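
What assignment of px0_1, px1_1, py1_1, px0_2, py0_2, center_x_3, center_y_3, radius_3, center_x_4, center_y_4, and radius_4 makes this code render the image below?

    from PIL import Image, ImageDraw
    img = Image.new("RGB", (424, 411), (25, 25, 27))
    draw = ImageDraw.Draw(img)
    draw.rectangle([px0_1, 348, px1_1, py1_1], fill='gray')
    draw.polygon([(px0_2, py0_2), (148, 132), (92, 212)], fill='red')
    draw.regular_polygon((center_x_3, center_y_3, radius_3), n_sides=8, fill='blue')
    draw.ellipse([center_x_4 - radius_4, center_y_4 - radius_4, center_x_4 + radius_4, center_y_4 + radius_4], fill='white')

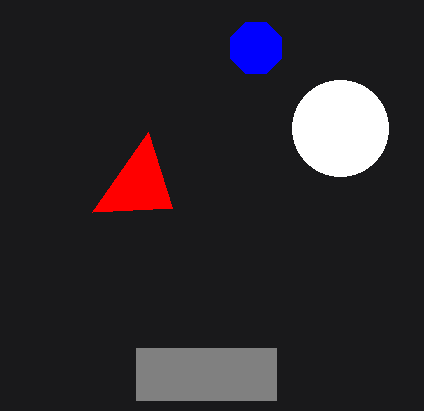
px0_1 = 136, px1_1 = 276, py1_1 = 400, px0_2 = 172, py0_2 = 208, center_x_3 = 256, center_y_3 = 48, radius_3 = 28, center_x_4 = 340, center_y_4 = 128, radius_4 = 48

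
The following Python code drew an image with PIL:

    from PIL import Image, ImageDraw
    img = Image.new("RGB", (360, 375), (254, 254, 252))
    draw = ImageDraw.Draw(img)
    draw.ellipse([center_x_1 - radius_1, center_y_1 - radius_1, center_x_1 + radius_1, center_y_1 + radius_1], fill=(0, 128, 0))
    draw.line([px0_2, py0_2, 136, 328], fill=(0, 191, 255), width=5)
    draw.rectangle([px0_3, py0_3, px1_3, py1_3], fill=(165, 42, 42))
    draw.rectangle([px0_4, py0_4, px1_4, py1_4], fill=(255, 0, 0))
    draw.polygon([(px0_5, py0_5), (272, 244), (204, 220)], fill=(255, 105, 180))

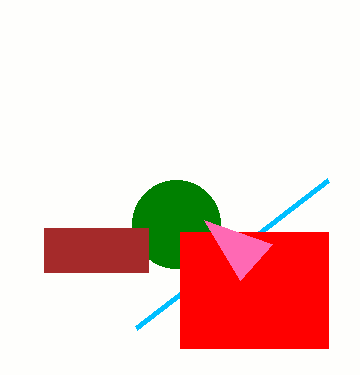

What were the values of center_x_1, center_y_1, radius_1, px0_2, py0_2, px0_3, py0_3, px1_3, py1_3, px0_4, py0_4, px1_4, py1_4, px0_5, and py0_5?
center_x_1 = 176, center_y_1 = 224, radius_1 = 44, px0_2 = 328, py0_2 = 180, px0_3 = 44, py0_3 = 228, px1_3 = 148, py1_3 = 272, px0_4 = 180, py0_4 = 232, px1_4 = 328, py1_4 = 348, px0_5 = 240, py0_5 = 280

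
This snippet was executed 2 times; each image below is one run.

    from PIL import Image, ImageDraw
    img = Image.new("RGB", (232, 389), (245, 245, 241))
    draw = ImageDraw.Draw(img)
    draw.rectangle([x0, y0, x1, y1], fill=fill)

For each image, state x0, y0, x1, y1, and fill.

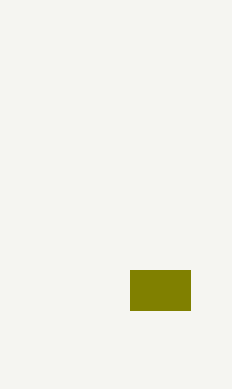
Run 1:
x0 = 130
y0 = 270
x1 = 190
y1 = 310
fill = 'olive'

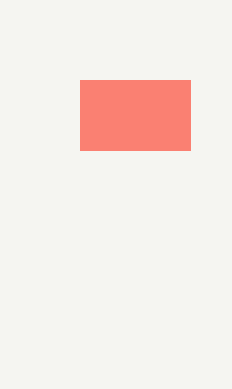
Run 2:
x0 = 80; y0 = 80; x1 = 190; y1 = 150; fill = 'salmon'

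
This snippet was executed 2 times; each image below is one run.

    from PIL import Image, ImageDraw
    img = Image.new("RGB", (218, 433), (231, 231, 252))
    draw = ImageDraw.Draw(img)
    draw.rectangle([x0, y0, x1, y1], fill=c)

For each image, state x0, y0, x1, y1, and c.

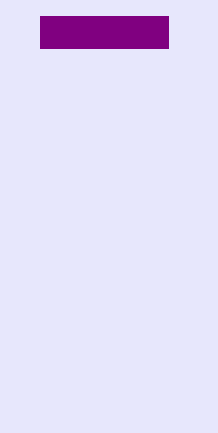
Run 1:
x0 = 40
y0 = 16
x1 = 168
y1 = 48
c = 'purple'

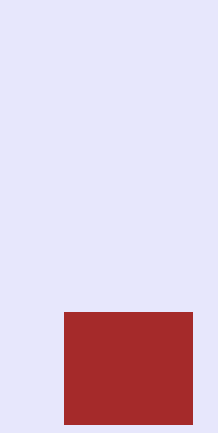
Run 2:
x0 = 64
y0 = 312
x1 = 192
y1 = 424
c = 'brown'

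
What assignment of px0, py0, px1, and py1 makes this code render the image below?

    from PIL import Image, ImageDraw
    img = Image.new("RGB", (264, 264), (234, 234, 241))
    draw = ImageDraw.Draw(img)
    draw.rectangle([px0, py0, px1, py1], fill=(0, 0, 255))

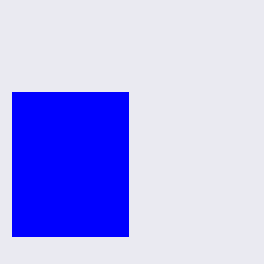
px0 = 12, py0 = 92, px1 = 128, py1 = 236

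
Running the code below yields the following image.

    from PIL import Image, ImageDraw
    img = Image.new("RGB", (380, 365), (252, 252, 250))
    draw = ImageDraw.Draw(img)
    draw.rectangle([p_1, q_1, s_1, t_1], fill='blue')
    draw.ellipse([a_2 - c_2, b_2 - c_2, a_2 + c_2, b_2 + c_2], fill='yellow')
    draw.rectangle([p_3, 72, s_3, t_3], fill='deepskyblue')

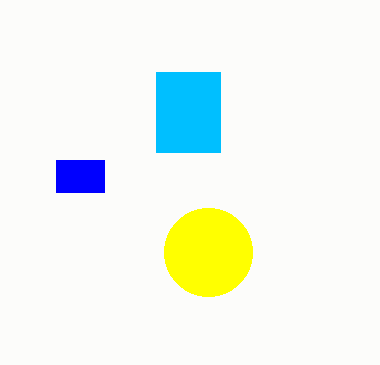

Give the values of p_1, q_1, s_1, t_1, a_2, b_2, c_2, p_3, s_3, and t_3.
p_1 = 56, q_1 = 160, s_1 = 104, t_1 = 192, a_2 = 208, b_2 = 252, c_2 = 44, p_3 = 156, s_3 = 220, t_3 = 152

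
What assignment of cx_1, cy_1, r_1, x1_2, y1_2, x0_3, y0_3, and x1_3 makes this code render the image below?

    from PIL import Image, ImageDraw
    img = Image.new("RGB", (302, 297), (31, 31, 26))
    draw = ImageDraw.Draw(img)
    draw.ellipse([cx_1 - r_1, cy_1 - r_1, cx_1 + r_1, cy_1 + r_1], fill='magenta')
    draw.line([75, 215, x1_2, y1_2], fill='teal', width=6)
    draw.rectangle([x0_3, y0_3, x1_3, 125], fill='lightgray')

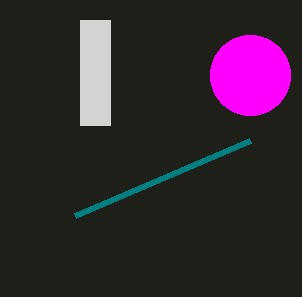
cx_1 = 250
cy_1 = 75
r_1 = 40
x1_2 = 250
y1_2 = 140
x0_3 = 80
y0_3 = 20
x1_3 = 110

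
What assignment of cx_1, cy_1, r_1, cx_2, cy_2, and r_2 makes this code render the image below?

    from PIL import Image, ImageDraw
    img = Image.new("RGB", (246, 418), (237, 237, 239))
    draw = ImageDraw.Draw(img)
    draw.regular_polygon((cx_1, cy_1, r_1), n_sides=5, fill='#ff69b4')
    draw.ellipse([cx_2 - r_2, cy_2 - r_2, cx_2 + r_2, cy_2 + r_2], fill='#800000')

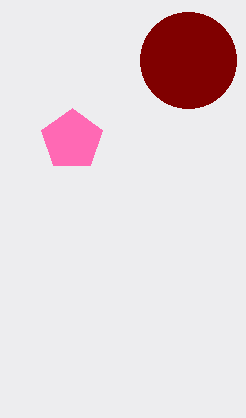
cx_1 = 72
cy_1 = 140
r_1 = 32
cx_2 = 188
cy_2 = 60
r_2 = 48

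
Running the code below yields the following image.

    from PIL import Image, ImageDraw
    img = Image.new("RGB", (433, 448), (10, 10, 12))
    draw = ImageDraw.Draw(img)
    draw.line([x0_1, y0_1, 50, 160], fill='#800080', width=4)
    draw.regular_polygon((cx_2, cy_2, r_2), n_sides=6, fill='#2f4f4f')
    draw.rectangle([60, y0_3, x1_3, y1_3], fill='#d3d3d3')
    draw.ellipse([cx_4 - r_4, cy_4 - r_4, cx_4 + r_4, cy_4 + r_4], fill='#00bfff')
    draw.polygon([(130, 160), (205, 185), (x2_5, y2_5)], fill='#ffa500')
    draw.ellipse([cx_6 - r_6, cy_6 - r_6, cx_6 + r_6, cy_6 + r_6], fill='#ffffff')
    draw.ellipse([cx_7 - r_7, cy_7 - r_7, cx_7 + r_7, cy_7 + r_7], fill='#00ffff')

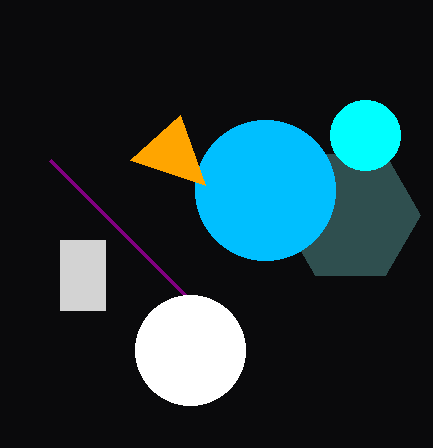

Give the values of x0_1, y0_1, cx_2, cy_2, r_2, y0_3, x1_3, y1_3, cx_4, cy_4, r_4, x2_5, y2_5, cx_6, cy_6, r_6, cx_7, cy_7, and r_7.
x0_1 = 185; y0_1 = 295; cx_2 = 350; cy_2 = 215; r_2 = 70; y0_3 = 240; x1_3 = 105; y1_3 = 310; cx_4 = 265; cy_4 = 190; r_4 = 70; x2_5 = 180; y2_5 = 115; cx_6 = 190; cy_6 = 350; r_6 = 55; cx_7 = 365; cy_7 = 135; r_7 = 35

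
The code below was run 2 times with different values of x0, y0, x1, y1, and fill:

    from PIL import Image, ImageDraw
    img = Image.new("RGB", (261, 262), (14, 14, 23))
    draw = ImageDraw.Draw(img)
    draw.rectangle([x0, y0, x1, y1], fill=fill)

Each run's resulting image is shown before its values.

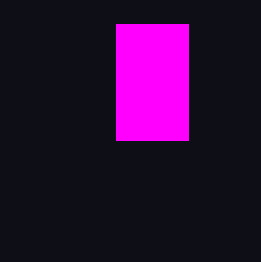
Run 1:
x0 = 116; y0 = 24; x1 = 188; y1 = 140; fill = 'magenta'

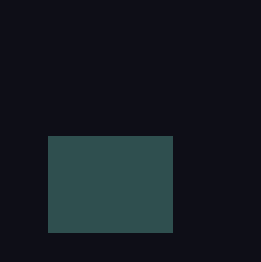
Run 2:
x0 = 48
y0 = 136
x1 = 172
y1 = 232
fill = 'darkslategray'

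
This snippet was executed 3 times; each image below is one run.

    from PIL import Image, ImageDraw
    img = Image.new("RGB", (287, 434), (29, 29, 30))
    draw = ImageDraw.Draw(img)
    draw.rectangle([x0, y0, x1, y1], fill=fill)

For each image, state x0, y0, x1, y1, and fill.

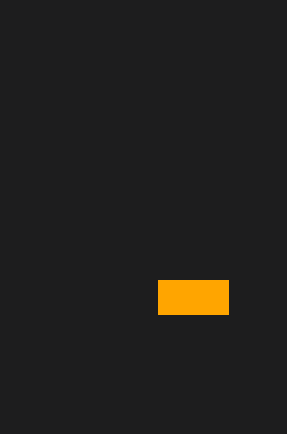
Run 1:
x0 = 158
y0 = 280
x1 = 228
y1 = 314
fill = 'orange'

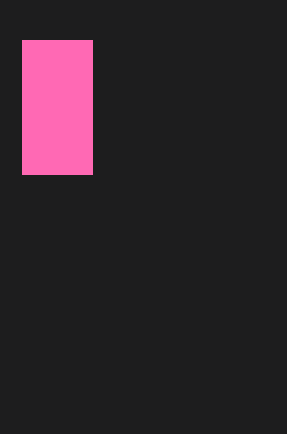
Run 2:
x0 = 22; y0 = 40; x1 = 92; y1 = 174; fill = 'hotpink'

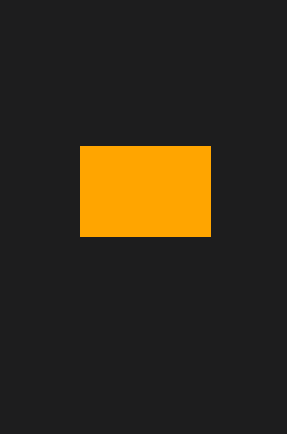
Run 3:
x0 = 80
y0 = 146
x1 = 210
y1 = 236
fill = 'orange'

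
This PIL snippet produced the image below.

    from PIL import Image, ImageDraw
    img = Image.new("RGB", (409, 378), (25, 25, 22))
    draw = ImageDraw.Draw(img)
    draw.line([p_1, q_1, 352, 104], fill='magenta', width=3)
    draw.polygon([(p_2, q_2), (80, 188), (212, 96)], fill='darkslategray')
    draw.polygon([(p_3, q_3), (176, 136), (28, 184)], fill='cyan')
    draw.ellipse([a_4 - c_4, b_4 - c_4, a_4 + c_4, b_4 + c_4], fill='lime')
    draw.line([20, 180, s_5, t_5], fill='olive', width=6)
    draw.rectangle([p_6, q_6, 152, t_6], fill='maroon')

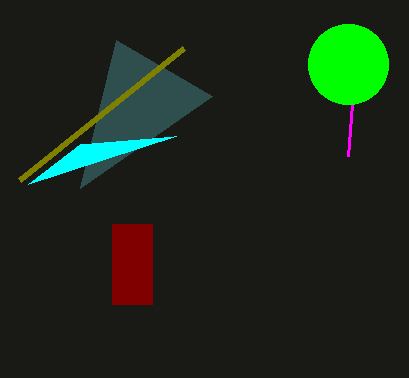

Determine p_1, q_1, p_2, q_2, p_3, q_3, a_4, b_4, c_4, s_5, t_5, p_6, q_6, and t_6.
p_1 = 348; q_1 = 156; p_2 = 116; q_2 = 40; p_3 = 80; q_3 = 144; a_4 = 348; b_4 = 64; c_4 = 40; s_5 = 184; t_5 = 48; p_6 = 112; q_6 = 224; t_6 = 304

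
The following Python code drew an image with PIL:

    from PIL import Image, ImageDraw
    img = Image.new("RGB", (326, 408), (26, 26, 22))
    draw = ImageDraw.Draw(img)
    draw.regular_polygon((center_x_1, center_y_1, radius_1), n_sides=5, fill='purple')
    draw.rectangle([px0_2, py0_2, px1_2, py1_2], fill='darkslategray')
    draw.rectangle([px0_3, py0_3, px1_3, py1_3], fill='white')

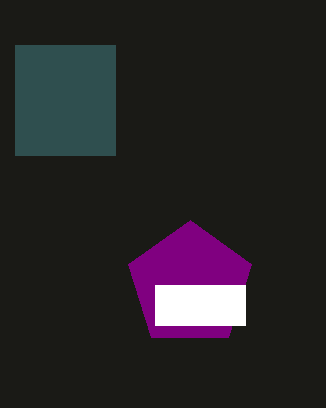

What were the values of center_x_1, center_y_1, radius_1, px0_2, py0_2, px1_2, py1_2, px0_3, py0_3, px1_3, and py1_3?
center_x_1 = 190; center_y_1 = 285; radius_1 = 65; px0_2 = 15; py0_2 = 45; px1_2 = 115; py1_2 = 155; px0_3 = 155; py0_3 = 285; px1_3 = 245; py1_3 = 325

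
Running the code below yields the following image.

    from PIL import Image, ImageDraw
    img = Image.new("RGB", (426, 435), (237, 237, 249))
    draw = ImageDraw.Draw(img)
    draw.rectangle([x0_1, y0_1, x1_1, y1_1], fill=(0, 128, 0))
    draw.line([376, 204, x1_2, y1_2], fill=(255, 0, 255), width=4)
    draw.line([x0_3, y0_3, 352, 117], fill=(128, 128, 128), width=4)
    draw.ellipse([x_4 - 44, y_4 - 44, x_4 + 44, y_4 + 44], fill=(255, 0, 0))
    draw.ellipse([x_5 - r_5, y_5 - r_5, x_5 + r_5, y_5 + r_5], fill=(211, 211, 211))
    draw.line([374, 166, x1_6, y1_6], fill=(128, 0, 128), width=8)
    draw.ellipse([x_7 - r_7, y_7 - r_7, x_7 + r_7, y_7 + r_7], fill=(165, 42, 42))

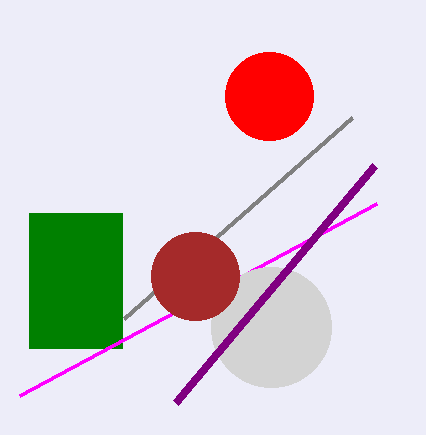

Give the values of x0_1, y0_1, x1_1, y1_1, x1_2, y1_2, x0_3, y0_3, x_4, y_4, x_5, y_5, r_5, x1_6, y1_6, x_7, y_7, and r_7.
x0_1 = 29; y0_1 = 213; x1_1 = 122; y1_1 = 348; x1_2 = 19; y1_2 = 396; x0_3 = 124; y0_3 = 318; x_4 = 269; y_4 = 96; x_5 = 271; y_5 = 327; r_5 = 60; x1_6 = 175; y1_6 = 403; x_7 = 195; y_7 = 276; r_7 = 44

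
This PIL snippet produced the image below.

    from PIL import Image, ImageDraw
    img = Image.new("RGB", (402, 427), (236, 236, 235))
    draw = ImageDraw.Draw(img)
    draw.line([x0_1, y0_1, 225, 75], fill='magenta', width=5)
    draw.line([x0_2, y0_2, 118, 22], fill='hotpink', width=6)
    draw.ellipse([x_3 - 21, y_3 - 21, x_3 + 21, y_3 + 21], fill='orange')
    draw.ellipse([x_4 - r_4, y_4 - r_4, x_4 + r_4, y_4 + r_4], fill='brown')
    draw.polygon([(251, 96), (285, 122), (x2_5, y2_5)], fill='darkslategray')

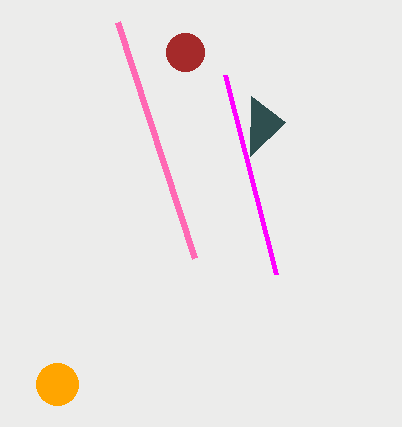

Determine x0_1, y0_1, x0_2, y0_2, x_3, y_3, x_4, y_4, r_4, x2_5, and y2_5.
x0_1 = 276
y0_1 = 274
x0_2 = 195
y0_2 = 258
x_3 = 57
y_3 = 384
x_4 = 185
y_4 = 52
r_4 = 19
x2_5 = 250
y2_5 = 156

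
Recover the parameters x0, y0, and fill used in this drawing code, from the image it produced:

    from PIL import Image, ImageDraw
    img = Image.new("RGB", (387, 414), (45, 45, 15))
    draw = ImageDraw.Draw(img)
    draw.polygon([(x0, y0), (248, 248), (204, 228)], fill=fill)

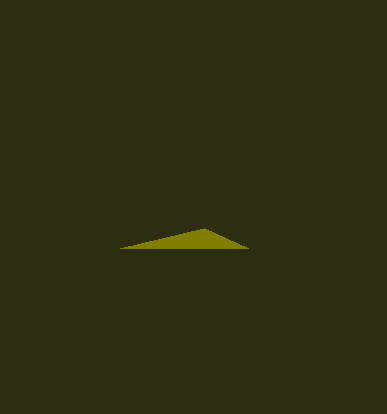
x0 = 120; y0 = 248; fill = 'olive'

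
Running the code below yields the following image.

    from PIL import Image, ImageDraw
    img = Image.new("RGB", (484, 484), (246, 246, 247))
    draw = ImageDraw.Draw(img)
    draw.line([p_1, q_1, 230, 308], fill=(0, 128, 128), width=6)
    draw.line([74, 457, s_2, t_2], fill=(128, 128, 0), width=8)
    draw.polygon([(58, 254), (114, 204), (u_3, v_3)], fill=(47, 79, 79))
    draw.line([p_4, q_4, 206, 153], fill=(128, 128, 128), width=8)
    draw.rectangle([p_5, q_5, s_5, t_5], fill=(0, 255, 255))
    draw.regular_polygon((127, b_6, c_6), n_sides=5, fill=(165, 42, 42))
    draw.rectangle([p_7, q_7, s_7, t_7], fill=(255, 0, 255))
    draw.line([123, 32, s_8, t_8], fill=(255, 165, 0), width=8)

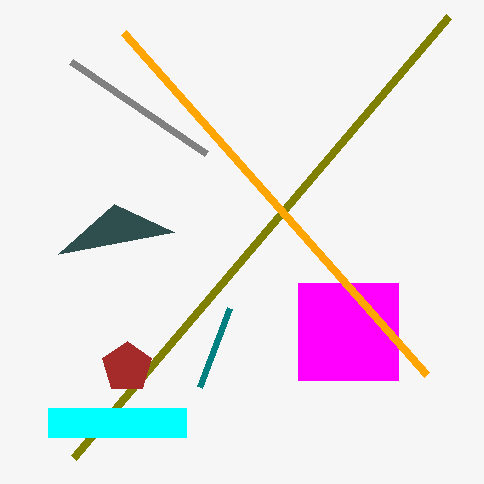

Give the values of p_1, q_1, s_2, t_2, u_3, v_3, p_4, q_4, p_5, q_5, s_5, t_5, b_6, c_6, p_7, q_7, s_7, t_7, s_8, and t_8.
p_1 = 200
q_1 = 387
s_2 = 449
t_2 = 16
u_3 = 174
v_3 = 232
p_4 = 71
q_4 = 61
p_5 = 48
q_5 = 408
s_5 = 186
t_5 = 437
b_6 = 367
c_6 = 26
p_7 = 298
q_7 = 283
s_7 = 398
t_7 = 380
s_8 = 426
t_8 = 374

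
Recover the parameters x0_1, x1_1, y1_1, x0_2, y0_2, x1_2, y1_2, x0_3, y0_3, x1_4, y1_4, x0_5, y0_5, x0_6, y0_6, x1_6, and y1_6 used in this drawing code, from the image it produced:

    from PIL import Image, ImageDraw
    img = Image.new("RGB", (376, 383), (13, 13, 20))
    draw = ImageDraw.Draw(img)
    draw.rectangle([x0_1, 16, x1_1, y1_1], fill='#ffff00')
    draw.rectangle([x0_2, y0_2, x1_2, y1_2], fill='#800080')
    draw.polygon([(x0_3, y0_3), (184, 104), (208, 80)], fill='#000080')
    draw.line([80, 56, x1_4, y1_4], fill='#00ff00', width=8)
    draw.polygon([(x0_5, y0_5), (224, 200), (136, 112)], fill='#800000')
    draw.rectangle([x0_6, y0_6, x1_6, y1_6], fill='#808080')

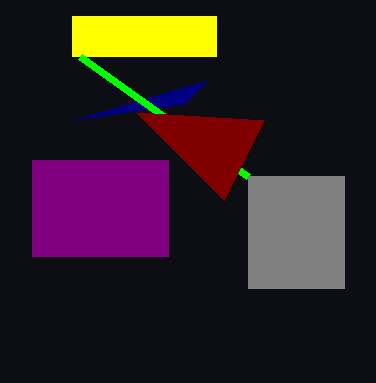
x0_1 = 72, x1_1 = 216, y1_1 = 56, x0_2 = 32, y0_2 = 160, x1_2 = 168, y1_2 = 256, x0_3 = 72, y0_3 = 120, x1_4 = 248, y1_4 = 176, x0_5 = 264, y0_5 = 120, x0_6 = 248, y0_6 = 176, x1_6 = 344, y1_6 = 288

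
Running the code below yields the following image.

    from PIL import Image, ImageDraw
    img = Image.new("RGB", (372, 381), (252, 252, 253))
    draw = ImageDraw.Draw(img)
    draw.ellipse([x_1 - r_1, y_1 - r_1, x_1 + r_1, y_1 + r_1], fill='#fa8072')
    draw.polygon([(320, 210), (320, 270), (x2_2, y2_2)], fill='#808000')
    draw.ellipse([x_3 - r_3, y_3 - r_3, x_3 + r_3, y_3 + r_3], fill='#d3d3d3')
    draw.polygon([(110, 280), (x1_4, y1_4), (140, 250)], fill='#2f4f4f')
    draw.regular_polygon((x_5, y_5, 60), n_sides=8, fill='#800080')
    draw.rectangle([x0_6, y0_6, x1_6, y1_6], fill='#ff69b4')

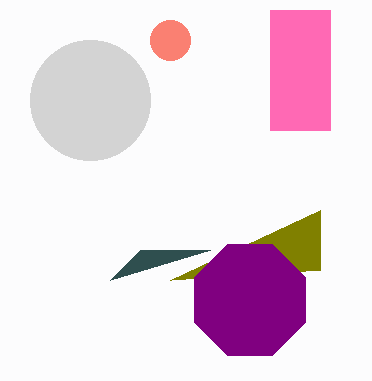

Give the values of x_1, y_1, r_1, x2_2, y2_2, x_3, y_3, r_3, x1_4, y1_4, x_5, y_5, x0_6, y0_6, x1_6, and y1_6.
x_1 = 170
y_1 = 40
r_1 = 20
x2_2 = 170
y2_2 = 280
x_3 = 90
y_3 = 100
r_3 = 60
x1_4 = 210
y1_4 = 250
x_5 = 250
y_5 = 300
x0_6 = 270
y0_6 = 10
x1_6 = 330
y1_6 = 130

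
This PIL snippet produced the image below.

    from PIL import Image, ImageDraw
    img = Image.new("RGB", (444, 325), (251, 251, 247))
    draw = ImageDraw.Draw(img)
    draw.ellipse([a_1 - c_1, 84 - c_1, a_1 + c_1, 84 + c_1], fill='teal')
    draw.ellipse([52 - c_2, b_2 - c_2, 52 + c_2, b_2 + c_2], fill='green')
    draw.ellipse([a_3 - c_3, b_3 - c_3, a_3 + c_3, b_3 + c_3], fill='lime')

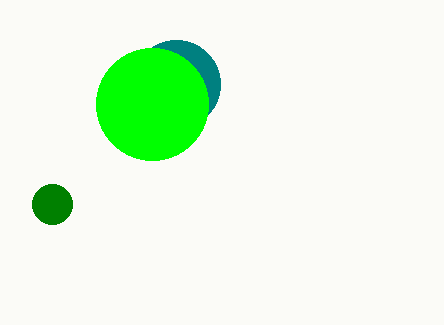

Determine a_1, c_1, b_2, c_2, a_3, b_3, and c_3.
a_1 = 176, c_1 = 44, b_2 = 204, c_2 = 20, a_3 = 152, b_3 = 104, c_3 = 56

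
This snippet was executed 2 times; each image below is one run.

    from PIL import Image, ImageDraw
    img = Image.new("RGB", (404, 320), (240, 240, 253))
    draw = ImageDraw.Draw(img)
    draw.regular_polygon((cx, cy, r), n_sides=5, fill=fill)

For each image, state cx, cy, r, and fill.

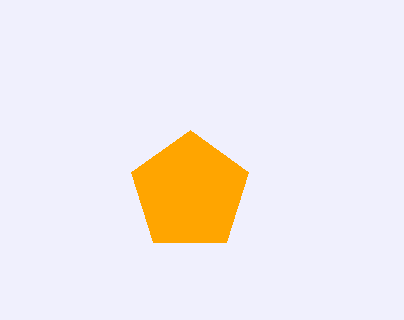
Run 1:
cx = 190; cy = 192; r = 62; fill = 'orange'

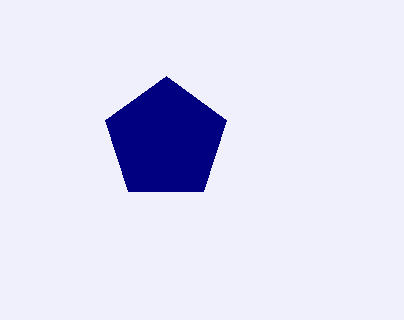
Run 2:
cx = 166; cy = 140; r = 64; fill = 'navy'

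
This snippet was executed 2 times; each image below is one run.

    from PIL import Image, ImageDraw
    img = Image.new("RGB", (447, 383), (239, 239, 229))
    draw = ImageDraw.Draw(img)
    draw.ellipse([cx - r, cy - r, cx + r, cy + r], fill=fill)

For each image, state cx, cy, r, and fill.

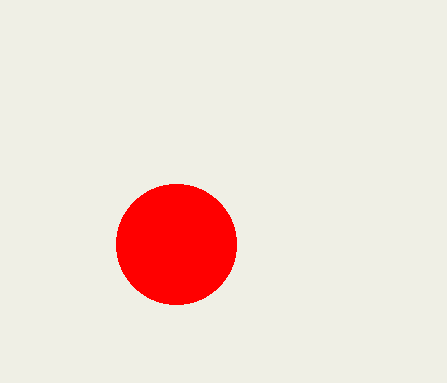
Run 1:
cx = 176; cy = 244; r = 60; fill = 'red'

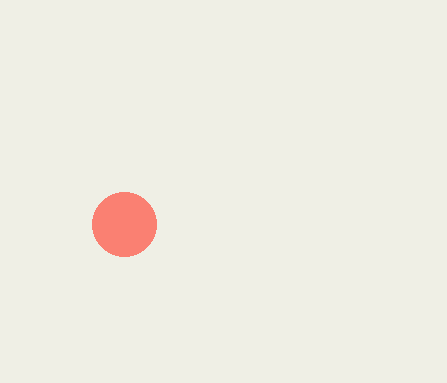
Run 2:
cx = 124
cy = 224
r = 32
fill = 'salmon'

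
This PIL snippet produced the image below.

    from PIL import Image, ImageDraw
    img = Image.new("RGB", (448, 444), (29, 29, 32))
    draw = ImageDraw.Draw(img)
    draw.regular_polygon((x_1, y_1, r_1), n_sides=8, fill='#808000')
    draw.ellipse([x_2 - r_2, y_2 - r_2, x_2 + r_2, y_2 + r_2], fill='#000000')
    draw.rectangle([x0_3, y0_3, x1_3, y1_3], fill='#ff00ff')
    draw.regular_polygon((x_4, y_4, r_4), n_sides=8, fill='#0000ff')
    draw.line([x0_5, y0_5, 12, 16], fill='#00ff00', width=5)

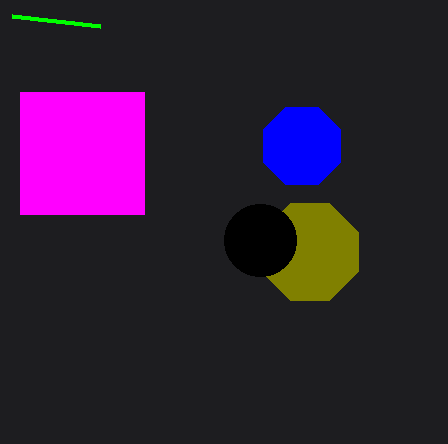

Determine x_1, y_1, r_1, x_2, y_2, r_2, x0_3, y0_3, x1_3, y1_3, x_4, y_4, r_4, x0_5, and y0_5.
x_1 = 310
y_1 = 252
r_1 = 52
x_2 = 260
y_2 = 240
r_2 = 36
x0_3 = 20
y0_3 = 92
x1_3 = 144
y1_3 = 214
x_4 = 302
y_4 = 146
r_4 = 42
x0_5 = 100
y0_5 = 26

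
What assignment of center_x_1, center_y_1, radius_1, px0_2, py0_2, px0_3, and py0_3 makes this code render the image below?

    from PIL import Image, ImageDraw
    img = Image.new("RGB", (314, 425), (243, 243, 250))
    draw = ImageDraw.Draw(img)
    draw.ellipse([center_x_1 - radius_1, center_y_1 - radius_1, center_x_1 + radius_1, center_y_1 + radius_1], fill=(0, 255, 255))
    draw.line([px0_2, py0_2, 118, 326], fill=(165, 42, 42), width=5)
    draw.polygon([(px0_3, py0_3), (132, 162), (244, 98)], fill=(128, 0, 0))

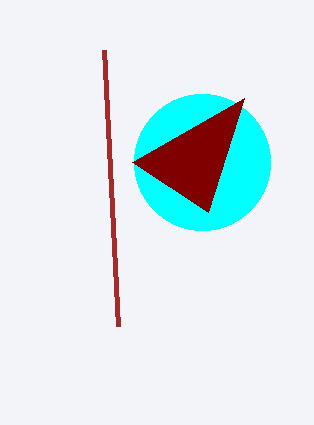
center_x_1 = 202, center_y_1 = 162, radius_1 = 68, px0_2 = 104, py0_2 = 50, px0_3 = 208, py0_3 = 212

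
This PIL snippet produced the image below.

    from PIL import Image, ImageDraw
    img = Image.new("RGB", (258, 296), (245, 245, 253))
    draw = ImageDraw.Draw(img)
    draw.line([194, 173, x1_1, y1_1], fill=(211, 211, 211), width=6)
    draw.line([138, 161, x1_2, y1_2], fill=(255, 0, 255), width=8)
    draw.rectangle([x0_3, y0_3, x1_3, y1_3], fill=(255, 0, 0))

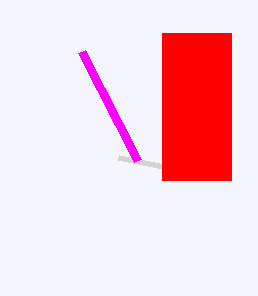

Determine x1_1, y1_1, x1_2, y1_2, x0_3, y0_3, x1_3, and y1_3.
x1_1 = 119; y1_1 = 158; x1_2 = 82; y1_2 = 52; x0_3 = 162; y0_3 = 33; x1_3 = 231; y1_3 = 180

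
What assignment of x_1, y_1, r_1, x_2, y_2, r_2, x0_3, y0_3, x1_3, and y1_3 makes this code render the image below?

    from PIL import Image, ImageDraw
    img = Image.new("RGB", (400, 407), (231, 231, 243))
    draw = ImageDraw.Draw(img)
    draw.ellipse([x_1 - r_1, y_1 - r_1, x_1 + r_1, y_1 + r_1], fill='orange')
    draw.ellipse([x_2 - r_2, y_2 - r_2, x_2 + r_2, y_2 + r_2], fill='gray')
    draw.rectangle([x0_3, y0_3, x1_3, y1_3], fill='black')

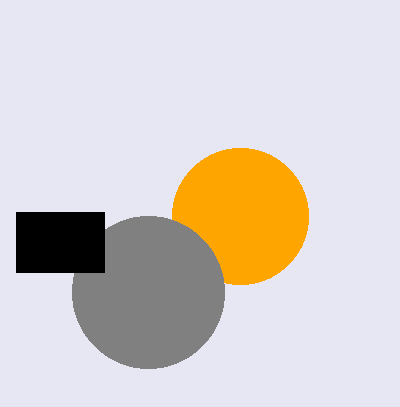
x_1 = 240, y_1 = 216, r_1 = 68, x_2 = 148, y_2 = 292, r_2 = 76, x0_3 = 16, y0_3 = 212, x1_3 = 104, y1_3 = 272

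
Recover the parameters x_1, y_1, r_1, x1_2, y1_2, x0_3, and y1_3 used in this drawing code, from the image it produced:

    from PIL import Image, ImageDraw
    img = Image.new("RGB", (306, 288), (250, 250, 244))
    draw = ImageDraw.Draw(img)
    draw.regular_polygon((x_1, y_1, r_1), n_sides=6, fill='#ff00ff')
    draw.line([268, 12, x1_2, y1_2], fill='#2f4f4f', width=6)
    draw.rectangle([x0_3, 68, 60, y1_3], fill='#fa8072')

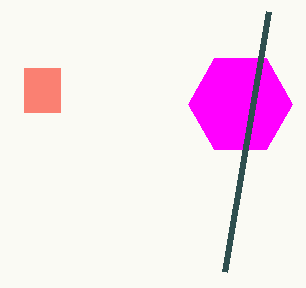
x_1 = 240
y_1 = 104
r_1 = 52
x1_2 = 224
y1_2 = 272
x0_3 = 24
y1_3 = 112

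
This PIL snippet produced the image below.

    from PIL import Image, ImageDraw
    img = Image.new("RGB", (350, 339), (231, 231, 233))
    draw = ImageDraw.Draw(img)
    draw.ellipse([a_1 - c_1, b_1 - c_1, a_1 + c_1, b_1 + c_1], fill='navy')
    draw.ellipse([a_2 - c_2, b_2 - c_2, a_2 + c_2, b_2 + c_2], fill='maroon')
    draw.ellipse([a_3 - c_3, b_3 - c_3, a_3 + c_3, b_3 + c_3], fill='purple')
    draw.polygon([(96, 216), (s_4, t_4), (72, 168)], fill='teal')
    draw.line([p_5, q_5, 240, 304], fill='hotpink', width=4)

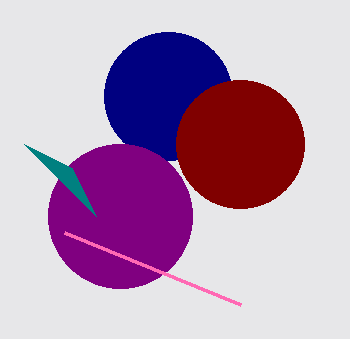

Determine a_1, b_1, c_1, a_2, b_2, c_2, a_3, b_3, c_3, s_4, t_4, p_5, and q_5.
a_1 = 168; b_1 = 96; c_1 = 64; a_2 = 240; b_2 = 144; c_2 = 64; a_3 = 120; b_3 = 216; c_3 = 72; s_4 = 24; t_4 = 144; p_5 = 64; q_5 = 232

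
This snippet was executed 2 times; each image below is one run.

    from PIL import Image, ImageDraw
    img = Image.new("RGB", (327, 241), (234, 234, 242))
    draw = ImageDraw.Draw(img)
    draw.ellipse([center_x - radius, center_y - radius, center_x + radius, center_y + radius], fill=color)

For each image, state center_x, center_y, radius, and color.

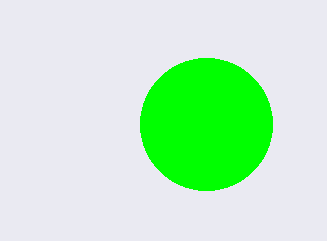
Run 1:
center_x = 206
center_y = 124
radius = 66
color = 'lime'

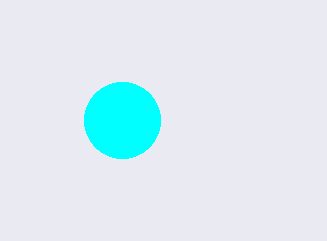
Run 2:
center_x = 122
center_y = 120
radius = 38
color = 'cyan'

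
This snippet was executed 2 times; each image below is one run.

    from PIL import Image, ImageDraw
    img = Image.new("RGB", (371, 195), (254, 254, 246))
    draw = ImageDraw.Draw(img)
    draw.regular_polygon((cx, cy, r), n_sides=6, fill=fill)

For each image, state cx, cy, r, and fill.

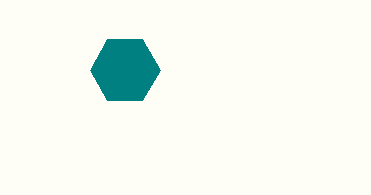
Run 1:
cx = 125; cy = 70; r = 35; fill = 'teal'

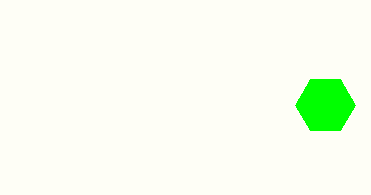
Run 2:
cx = 325; cy = 105; r = 30; fill = 'lime'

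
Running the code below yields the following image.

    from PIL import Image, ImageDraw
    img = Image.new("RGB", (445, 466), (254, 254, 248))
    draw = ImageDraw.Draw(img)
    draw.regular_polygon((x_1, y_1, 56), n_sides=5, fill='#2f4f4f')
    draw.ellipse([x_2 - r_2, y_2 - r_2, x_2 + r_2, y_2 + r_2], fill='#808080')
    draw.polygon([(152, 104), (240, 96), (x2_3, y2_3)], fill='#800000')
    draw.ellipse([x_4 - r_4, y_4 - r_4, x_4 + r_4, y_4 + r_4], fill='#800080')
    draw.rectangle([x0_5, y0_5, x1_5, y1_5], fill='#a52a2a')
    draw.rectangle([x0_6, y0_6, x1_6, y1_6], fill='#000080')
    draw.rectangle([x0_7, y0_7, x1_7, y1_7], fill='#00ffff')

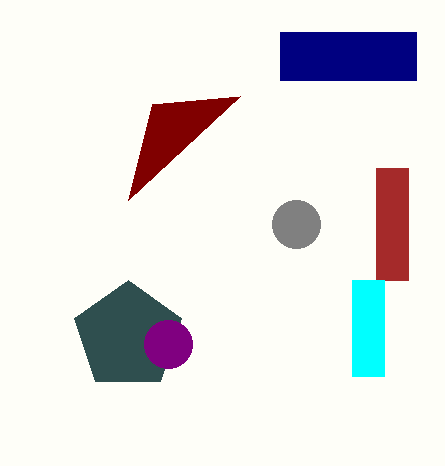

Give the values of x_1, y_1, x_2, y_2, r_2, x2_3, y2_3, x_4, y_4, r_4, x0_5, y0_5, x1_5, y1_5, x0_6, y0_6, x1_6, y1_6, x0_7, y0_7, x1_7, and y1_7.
x_1 = 128, y_1 = 336, x_2 = 296, y_2 = 224, r_2 = 24, x2_3 = 128, y2_3 = 200, x_4 = 168, y_4 = 344, r_4 = 24, x0_5 = 376, y0_5 = 168, x1_5 = 408, y1_5 = 280, x0_6 = 280, y0_6 = 32, x1_6 = 416, y1_6 = 80, x0_7 = 352, y0_7 = 280, x1_7 = 384, y1_7 = 376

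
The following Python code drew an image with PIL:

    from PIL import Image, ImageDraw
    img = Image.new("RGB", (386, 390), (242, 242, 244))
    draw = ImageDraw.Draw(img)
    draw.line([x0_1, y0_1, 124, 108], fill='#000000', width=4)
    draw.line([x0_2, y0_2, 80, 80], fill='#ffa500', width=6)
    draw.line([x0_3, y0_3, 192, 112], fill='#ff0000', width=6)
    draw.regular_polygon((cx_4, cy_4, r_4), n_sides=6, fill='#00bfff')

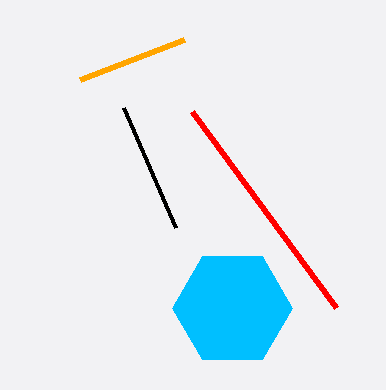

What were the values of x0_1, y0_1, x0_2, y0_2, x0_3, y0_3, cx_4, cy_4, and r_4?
x0_1 = 176; y0_1 = 228; x0_2 = 184; y0_2 = 40; x0_3 = 336; y0_3 = 308; cx_4 = 232; cy_4 = 308; r_4 = 60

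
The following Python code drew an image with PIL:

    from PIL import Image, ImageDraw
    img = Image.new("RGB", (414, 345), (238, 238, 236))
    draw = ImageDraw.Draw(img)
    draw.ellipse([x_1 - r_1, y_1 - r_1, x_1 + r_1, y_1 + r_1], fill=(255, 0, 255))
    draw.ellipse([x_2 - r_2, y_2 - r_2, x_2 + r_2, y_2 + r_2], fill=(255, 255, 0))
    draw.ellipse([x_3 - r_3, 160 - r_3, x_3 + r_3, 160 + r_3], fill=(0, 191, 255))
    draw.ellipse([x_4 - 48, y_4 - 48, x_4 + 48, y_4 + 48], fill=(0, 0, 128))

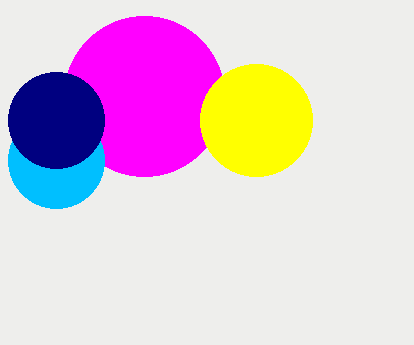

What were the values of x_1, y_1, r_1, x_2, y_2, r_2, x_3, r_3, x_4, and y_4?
x_1 = 144; y_1 = 96; r_1 = 80; x_2 = 256; y_2 = 120; r_2 = 56; x_3 = 56; r_3 = 48; x_4 = 56; y_4 = 120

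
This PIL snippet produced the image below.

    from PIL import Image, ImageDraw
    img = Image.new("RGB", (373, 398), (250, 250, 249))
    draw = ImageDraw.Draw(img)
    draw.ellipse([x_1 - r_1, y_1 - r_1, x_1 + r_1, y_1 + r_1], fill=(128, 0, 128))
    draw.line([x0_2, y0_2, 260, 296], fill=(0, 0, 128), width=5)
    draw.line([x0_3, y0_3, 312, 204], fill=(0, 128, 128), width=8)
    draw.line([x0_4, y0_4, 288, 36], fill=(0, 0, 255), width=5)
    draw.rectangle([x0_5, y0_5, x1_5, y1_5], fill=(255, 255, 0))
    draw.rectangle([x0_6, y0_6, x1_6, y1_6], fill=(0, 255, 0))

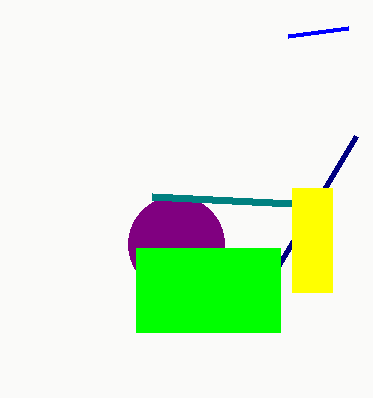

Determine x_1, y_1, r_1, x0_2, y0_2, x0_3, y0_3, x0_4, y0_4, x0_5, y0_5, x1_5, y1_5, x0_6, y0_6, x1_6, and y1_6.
x_1 = 176, y_1 = 244, r_1 = 48, x0_2 = 356, y0_2 = 136, x0_3 = 152, y0_3 = 196, x0_4 = 348, y0_4 = 28, x0_5 = 292, y0_5 = 188, x1_5 = 332, y1_5 = 292, x0_6 = 136, y0_6 = 248, x1_6 = 280, y1_6 = 332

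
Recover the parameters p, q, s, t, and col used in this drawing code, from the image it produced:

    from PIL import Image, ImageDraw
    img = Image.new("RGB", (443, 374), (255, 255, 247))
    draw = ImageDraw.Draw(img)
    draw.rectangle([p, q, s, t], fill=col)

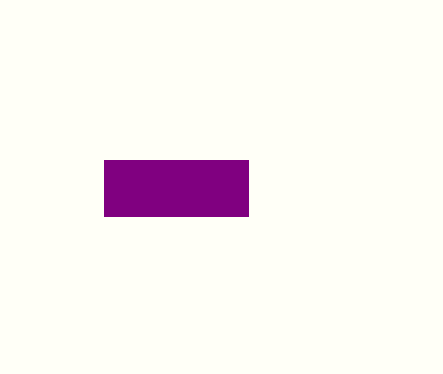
p = 104; q = 160; s = 248; t = 216; col = 'purple'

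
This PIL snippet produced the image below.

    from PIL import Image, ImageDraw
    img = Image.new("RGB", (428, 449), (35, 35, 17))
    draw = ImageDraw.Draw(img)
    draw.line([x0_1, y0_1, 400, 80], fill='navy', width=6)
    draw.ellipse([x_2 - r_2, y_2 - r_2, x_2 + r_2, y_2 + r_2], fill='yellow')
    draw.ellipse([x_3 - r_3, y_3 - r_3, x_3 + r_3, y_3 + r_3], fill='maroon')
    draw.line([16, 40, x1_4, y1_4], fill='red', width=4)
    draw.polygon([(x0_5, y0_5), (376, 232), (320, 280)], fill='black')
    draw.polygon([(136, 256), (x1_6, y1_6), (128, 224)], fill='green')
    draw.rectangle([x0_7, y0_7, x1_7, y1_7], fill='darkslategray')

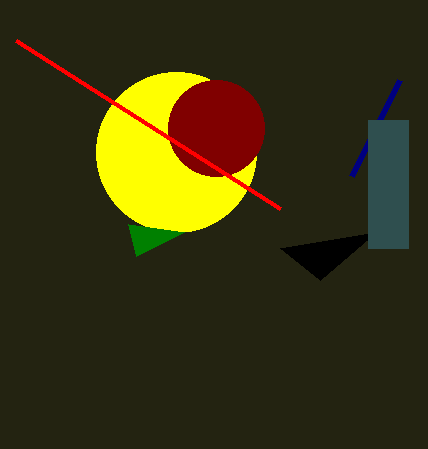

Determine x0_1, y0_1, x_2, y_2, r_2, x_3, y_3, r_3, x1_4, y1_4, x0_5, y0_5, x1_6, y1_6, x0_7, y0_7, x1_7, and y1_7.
x0_1 = 352, y0_1 = 176, x_2 = 176, y_2 = 152, r_2 = 80, x_3 = 216, y_3 = 128, r_3 = 48, x1_4 = 280, y1_4 = 208, x0_5 = 280, y0_5 = 248, x1_6 = 184, y1_6 = 232, x0_7 = 368, y0_7 = 120, x1_7 = 408, y1_7 = 248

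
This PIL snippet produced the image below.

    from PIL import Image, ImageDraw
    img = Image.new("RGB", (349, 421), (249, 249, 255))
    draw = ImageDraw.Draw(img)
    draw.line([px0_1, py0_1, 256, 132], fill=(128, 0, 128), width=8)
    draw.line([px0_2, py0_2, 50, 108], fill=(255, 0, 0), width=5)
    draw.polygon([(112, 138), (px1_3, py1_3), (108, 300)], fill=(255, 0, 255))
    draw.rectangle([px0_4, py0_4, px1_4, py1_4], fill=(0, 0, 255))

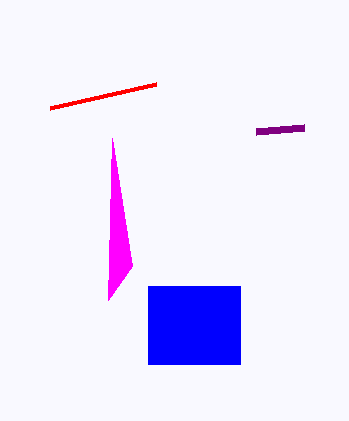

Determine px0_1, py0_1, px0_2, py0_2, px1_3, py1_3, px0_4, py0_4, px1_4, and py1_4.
px0_1 = 304; py0_1 = 128; px0_2 = 156; py0_2 = 84; px1_3 = 132; py1_3 = 266; px0_4 = 148; py0_4 = 286; px1_4 = 240; py1_4 = 364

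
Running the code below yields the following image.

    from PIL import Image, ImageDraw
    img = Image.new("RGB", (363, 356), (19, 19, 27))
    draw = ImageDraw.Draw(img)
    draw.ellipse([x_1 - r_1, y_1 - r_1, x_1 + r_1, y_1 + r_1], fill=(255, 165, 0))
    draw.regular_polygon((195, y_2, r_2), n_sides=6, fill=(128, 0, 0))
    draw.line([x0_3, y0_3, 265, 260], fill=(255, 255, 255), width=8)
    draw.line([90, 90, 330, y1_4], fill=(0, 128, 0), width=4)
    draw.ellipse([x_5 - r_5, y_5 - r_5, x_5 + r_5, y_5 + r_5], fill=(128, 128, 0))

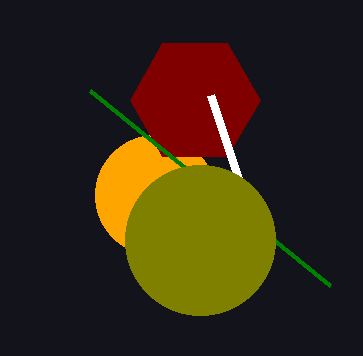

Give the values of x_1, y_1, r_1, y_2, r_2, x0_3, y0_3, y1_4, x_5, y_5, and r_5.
x_1 = 155; y_1 = 195; r_1 = 60; y_2 = 100; r_2 = 65; x0_3 = 210; y0_3 = 95; y1_4 = 285; x_5 = 200; y_5 = 240; r_5 = 75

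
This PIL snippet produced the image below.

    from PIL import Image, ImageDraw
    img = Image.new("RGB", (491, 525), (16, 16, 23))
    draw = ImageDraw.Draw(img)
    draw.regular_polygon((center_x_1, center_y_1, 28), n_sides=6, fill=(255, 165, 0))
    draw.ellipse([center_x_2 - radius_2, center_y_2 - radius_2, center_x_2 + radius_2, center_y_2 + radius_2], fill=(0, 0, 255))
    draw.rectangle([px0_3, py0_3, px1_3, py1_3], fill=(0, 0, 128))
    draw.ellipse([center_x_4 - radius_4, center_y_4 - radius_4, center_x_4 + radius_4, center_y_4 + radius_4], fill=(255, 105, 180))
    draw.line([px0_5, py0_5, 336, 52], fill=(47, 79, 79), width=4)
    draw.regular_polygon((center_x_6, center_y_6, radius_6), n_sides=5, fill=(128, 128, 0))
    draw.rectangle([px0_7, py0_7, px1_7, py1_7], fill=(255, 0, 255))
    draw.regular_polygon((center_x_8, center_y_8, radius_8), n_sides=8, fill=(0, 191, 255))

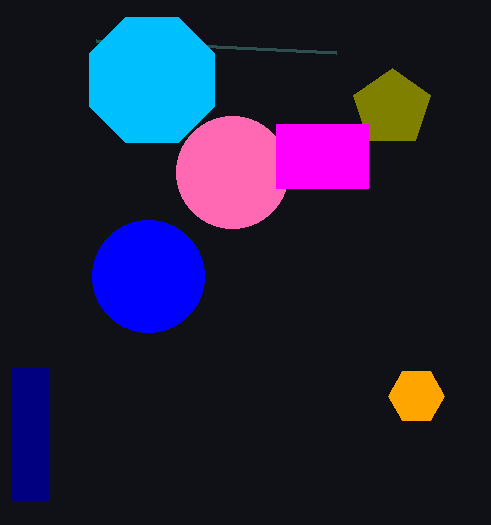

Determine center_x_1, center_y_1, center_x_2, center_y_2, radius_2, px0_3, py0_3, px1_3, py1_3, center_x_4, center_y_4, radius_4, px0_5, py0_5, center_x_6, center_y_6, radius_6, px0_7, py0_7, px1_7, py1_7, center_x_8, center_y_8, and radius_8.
center_x_1 = 416
center_y_1 = 396
center_x_2 = 148
center_y_2 = 276
radius_2 = 56
px0_3 = 12
py0_3 = 368
px1_3 = 48
py1_3 = 500
center_x_4 = 232
center_y_4 = 172
radius_4 = 56
px0_5 = 96
py0_5 = 40
center_x_6 = 392
center_y_6 = 108
radius_6 = 40
px0_7 = 276
py0_7 = 124
px1_7 = 368
py1_7 = 188
center_x_8 = 152
center_y_8 = 80
radius_8 = 68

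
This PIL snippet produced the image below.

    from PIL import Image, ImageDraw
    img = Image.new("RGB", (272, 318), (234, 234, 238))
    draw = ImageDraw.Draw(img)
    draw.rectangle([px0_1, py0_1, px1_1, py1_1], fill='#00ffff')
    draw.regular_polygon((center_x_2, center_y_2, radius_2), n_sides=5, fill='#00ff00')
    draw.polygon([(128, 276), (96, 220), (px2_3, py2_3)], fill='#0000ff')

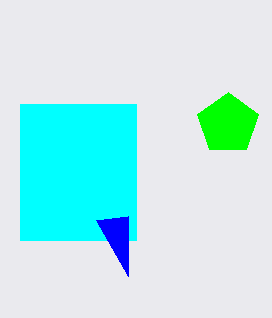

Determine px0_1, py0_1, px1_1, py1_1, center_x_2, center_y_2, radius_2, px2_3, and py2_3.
px0_1 = 20; py0_1 = 104; px1_1 = 136; py1_1 = 240; center_x_2 = 228; center_y_2 = 124; radius_2 = 32; px2_3 = 128; py2_3 = 216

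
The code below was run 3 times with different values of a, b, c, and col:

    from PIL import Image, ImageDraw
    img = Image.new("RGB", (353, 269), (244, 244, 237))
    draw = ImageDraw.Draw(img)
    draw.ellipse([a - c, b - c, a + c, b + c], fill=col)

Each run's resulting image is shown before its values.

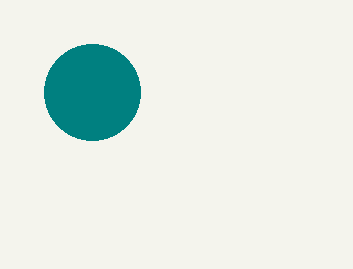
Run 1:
a = 92; b = 92; c = 48; col = 'teal'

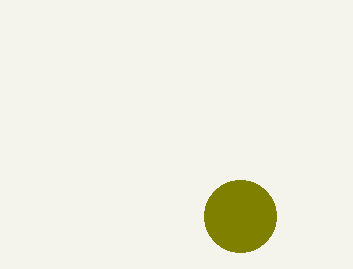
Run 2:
a = 240
b = 216
c = 36
col = 'olive'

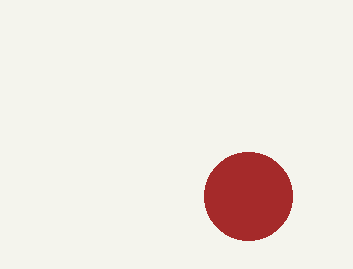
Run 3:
a = 248; b = 196; c = 44; col = 'brown'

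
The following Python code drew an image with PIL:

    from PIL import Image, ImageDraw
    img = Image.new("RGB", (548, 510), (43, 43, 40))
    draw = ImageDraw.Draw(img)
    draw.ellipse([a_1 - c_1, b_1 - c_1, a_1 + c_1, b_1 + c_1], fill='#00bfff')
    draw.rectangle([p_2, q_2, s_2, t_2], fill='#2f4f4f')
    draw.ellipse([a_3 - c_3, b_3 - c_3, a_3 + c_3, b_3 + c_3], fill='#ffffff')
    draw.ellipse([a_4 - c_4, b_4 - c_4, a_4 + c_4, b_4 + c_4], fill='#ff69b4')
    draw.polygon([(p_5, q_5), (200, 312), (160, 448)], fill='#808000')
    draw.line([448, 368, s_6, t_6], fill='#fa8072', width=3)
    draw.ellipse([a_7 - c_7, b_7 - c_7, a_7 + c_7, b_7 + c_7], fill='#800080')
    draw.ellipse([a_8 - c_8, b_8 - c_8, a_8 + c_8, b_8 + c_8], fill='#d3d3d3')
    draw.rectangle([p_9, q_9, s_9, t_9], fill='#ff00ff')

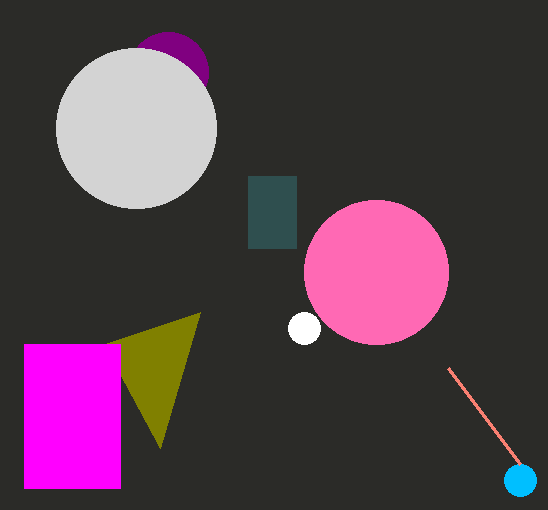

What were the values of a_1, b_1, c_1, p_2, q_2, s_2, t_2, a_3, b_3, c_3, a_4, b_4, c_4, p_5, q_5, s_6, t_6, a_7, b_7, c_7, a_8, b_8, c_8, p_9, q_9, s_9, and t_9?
a_1 = 520; b_1 = 480; c_1 = 16; p_2 = 248; q_2 = 176; s_2 = 296; t_2 = 248; a_3 = 304; b_3 = 328; c_3 = 16; a_4 = 376; b_4 = 272; c_4 = 72; p_5 = 104; q_5 = 344; s_6 = 520; t_6 = 464; a_7 = 168; b_7 = 72; c_7 = 40; a_8 = 136; b_8 = 128; c_8 = 80; p_9 = 24; q_9 = 344; s_9 = 120; t_9 = 488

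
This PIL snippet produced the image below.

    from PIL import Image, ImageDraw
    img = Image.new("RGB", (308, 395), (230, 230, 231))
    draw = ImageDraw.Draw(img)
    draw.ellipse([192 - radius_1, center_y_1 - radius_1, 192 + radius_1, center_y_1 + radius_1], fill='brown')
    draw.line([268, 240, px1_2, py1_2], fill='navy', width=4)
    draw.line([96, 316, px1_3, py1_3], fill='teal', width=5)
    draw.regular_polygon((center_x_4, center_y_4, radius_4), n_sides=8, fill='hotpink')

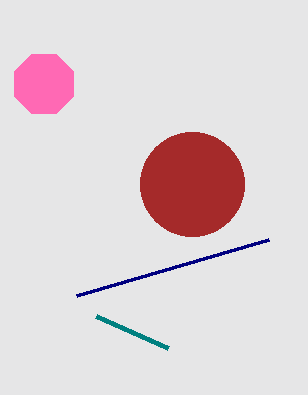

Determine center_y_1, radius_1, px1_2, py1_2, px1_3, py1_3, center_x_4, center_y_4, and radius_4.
center_y_1 = 184, radius_1 = 52, px1_2 = 76, py1_2 = 296, px1_3 = 168, py1_3 = 348, center_x_4 = 44, center_y_4 = 84, radius_4 = 32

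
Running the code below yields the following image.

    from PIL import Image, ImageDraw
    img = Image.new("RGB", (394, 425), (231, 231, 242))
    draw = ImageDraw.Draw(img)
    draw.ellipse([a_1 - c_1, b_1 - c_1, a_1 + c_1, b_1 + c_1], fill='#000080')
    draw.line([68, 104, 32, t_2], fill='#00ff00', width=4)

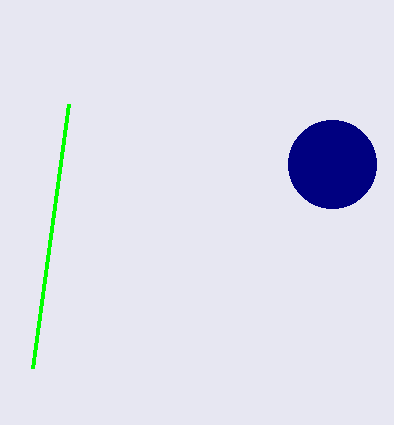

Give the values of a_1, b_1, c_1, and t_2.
a_1 = 332; b_1 = 164; c_1 = 44; t_2 = 368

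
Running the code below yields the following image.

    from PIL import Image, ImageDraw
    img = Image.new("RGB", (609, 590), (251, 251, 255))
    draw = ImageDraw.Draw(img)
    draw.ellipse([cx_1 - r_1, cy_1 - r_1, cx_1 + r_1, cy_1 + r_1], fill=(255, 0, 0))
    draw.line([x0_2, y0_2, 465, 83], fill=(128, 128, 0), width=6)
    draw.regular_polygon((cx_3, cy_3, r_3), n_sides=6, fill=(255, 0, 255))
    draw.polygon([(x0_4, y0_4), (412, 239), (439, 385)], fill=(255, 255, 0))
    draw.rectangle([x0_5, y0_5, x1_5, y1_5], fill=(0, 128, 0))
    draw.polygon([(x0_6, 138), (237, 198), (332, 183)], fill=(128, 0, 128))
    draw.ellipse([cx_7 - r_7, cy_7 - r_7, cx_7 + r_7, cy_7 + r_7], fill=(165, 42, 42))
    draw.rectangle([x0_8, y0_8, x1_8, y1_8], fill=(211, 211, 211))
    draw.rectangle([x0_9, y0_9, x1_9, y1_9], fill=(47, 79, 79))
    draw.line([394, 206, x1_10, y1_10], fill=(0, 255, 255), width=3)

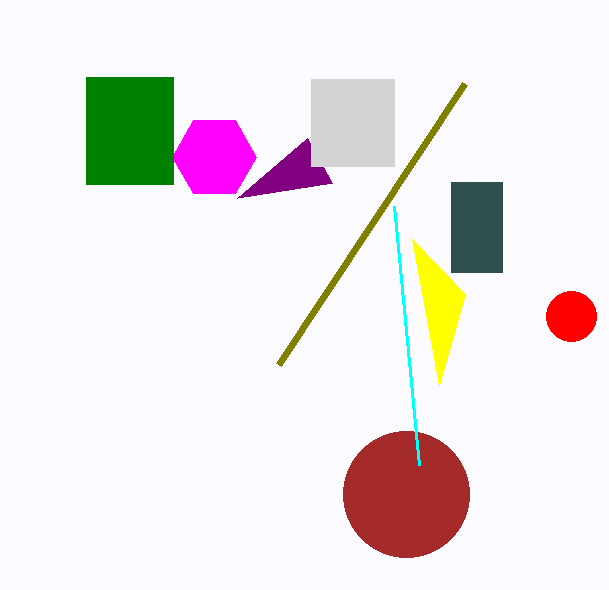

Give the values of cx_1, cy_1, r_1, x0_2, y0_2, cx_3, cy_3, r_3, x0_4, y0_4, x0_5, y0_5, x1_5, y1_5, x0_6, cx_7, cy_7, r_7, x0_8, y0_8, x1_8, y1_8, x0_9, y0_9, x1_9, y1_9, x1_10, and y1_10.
cx_1 = 571, cy_1 = 316, r_1 = 25, x0_2 = 279, y0_2 = 364, cx_3 = 214, cy_3 = 157, r_3 = 42, x0_4 = 465, y0_4 = 294, x0_5 = 86, y0_5 = 77, x1_5 = 173, y1_5 = 184, x0_6 = 307, cx_7 = 406, cy_7 = 494, r_7 = 63, x0_8 = 311, y0_8 = 79, x1_8 = 394, y1_8 = 166, x0_9 = 451, y0_9 = 182, x1_9 = 502, y1_9 = 272, x1_10 = 419, y1_10 = 465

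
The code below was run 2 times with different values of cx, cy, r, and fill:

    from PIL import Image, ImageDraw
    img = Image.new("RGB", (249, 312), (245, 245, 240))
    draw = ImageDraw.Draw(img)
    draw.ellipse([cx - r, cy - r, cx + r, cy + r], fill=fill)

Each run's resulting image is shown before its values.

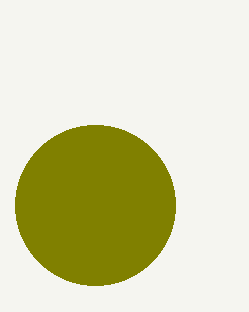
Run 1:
cx = 95; cy = 205; r = 80; fill = 'olive'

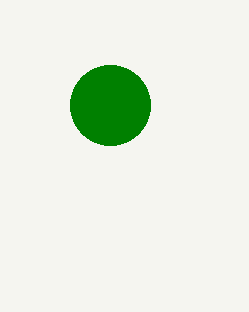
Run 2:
cx = 110
cy = 105
r = 40
fill = 'green'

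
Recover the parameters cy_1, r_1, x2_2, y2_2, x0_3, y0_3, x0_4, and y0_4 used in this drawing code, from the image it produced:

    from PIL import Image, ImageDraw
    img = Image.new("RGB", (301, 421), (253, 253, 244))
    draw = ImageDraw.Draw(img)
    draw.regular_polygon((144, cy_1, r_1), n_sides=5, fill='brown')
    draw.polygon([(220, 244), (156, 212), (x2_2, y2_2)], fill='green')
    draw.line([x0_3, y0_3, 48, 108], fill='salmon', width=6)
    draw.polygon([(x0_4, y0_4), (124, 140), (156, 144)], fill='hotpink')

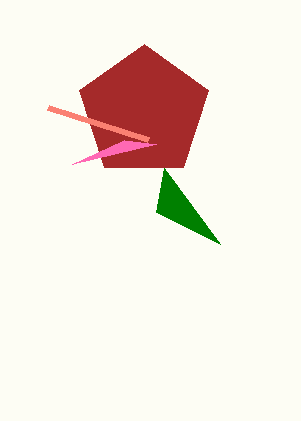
cy_1 = 112; r_1 = 68; x2_2 = 164; y2_2 = 168; x0_3 = 148; y0_3 = 140; x0_4 = 72; y0_4 = 164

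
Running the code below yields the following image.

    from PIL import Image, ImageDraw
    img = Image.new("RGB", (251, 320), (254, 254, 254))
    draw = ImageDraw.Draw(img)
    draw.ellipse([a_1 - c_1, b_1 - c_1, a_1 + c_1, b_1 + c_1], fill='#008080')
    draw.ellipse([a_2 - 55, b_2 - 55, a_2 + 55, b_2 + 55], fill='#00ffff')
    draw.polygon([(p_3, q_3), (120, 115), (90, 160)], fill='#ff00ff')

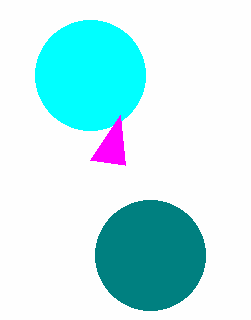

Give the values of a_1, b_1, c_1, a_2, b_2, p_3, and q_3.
a_1 = 150; b_1 = 255; c_1 = 55; a_2 = 90; b_2 = 75; p_3 = 125; q_3 = 165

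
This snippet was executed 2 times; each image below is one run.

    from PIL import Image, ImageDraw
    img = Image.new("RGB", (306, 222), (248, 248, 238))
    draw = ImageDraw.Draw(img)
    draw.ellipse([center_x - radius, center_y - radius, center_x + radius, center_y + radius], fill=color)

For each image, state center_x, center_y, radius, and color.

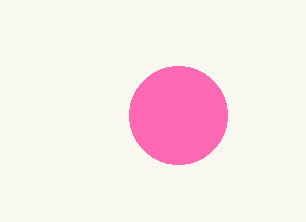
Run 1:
center_x = 178; center_y = 115; radius = 49; color = 'hotpink'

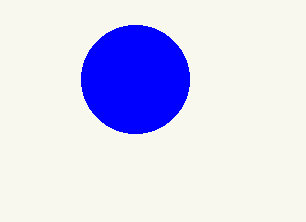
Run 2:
center_x = 135, center_y = 79, radius = 54, color = 'blue'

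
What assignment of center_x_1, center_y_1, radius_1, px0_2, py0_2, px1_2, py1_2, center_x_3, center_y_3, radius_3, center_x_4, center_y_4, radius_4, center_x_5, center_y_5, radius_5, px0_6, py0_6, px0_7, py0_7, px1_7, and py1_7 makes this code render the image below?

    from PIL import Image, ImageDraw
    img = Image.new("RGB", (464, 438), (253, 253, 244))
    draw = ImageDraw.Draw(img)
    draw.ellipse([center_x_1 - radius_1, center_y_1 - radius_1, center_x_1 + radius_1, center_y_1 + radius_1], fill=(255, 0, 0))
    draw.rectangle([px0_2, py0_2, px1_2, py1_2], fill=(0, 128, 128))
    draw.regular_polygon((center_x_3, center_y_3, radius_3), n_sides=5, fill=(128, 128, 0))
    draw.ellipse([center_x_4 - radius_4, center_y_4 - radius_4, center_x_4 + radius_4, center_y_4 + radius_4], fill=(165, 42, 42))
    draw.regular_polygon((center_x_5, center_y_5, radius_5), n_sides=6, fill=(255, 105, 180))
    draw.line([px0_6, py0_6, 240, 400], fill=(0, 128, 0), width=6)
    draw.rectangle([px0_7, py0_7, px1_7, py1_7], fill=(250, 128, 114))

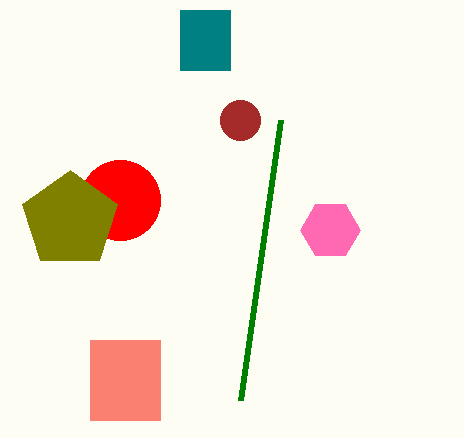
center_x_1 = 120; center_y_1 = 200; radius_1 = 40; px0_2 = 180; py0_2 = 10; px1_2 = 230; py1_2 = 70; center_x_3 = 70; center_y_3 = 220; radius_3 = 50; center_x_4 = 240; center_y_4 = 120; radius_4 = 20; center_x_5 = 330; center_y_5 = 230; radius_5 = 30; px0_6 = 280; py0_6 = 120; px0_7 = 90; py0_7 = 340; px1_7 = 160; py1_7 = 420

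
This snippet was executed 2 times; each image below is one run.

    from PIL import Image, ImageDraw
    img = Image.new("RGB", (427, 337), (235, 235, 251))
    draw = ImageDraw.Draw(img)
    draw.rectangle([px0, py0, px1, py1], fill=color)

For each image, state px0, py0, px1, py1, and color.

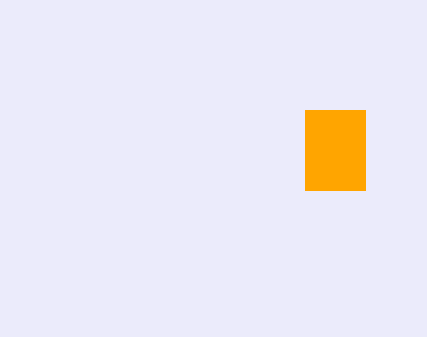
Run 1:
px0 = 305
py0 = 110
px1 = 365
py1 = 190
color = 'orange'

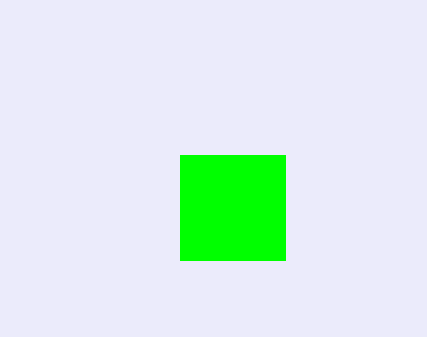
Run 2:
px0 = 180, py0 = 155, px1 = 285, py1 = 260, color = 'lime'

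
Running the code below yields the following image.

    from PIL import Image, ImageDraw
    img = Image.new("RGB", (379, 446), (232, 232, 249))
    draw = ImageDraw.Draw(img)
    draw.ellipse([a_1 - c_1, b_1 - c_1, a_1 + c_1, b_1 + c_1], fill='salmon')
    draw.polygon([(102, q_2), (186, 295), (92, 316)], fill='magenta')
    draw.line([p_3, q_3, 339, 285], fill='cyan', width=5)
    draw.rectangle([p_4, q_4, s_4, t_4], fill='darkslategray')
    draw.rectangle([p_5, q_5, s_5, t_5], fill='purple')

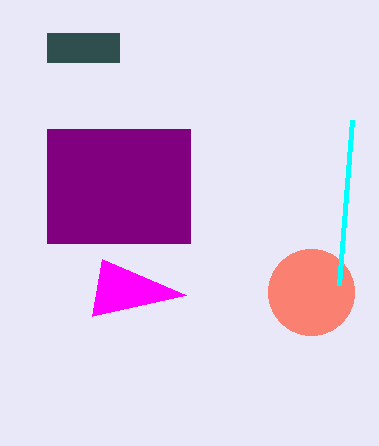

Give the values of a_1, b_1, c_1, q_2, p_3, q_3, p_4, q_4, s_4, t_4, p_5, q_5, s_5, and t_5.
a_1 = 311
b_1 = 292
c_1 = 43
q_2 = 259
p_3 = 352
q_3 = 120
p_4 = 47
q_4 = 33
s_4 = 119
t_4 = 62
p_5 = 47
q_5 = 129
s_5 = 190
t_5 = 243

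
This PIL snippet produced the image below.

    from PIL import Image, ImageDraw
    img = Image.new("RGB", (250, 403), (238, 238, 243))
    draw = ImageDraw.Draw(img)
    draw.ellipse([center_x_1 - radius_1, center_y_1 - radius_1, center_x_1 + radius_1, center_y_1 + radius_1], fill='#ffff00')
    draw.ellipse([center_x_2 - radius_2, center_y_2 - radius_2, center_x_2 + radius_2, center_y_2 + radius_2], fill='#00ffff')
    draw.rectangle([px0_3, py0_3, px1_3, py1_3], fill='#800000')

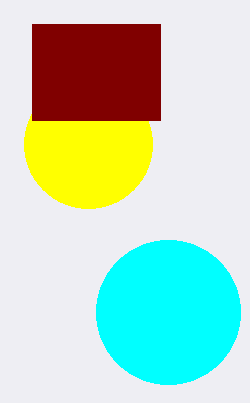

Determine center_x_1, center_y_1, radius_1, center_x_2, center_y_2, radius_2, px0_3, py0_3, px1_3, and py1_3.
center_x_1 = 88
center_y_1 = 144
radius_1 = 64
center_x_2 = 168
center_y_2 = 312
radius_2 = 72
px0_3 = 32
py0_3 = 24
px1_3 = 160
py1_3 = 120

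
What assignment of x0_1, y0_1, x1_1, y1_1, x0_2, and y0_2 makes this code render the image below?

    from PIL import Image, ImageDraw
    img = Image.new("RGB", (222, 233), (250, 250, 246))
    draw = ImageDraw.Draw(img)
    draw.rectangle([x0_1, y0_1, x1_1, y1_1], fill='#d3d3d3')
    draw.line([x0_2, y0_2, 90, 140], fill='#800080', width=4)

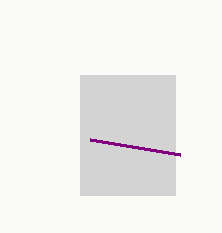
x0_1 = 80, y0_1 = 75, x1_1 = 175, y1_1 = 195, x0_2 = 180, y0_2 = 155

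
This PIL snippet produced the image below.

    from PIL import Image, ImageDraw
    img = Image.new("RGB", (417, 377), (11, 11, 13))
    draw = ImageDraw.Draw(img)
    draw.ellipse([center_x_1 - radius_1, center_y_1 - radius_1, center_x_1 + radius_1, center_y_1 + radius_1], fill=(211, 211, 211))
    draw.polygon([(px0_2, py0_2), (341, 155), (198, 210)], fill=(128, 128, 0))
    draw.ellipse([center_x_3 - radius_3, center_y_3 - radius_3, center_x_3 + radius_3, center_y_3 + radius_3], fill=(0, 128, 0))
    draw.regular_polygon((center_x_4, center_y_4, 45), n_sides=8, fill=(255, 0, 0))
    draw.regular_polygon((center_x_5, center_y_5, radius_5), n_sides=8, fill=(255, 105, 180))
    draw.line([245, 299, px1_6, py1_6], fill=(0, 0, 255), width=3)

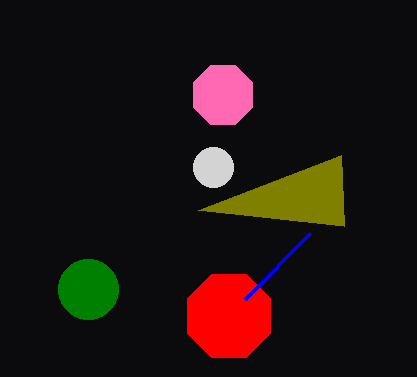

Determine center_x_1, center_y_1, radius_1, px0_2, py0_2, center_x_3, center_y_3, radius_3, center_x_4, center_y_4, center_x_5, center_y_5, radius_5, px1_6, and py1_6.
center_x_1 = 213, center_y_1 = 167, radius_1 = 20, px0_2 = 344, py0_2 = 226, center_x_3 = 88, center_y_3 = 289, radius_3 = 30, center_x_4 = 229, center_y_4 = 316, center_x_5 = 223, center_y_5 = 95, radius_5 = 32, px1_6 = 310, py1_6 = 233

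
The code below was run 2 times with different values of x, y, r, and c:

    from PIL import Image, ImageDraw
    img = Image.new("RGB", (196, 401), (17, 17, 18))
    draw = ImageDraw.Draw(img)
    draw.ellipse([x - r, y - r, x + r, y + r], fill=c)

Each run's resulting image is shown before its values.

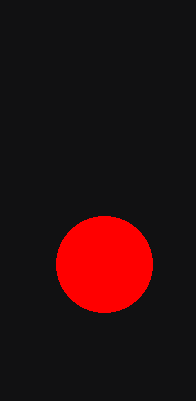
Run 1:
x = 104
y = 264
r = 48
c = 'red'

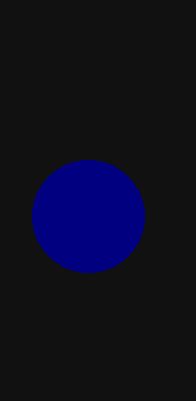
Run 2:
x = 88
y = 216
r = 56
c = 'navy'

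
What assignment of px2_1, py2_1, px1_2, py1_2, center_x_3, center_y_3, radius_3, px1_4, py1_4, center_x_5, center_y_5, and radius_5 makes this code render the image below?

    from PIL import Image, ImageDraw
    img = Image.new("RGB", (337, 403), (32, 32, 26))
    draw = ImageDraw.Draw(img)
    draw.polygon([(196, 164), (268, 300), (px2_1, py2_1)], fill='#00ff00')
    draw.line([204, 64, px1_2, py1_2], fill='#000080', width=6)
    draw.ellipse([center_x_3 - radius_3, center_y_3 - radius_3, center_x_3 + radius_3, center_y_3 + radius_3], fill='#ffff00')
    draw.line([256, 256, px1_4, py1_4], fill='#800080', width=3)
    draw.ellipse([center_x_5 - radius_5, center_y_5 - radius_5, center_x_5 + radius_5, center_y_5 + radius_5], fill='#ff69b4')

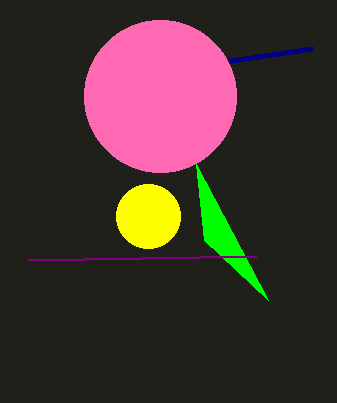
px2_1 = 204
py2_1 = 240
px1_2 = 312
py1_2 = 48
center_x_3 = 148
center_y_3 = 216
radius_3 = 32
px1_4 = 28
py1_4 = 260
center_x_5 = 160
center_y_5 = 96
radius_5 = 76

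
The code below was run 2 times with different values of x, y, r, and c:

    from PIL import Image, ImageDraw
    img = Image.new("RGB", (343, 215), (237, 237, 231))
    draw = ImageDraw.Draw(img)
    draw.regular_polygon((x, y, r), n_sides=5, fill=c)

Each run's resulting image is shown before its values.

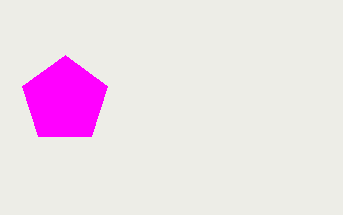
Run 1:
x = 65
y = 100
r = 45
c = 'magenta'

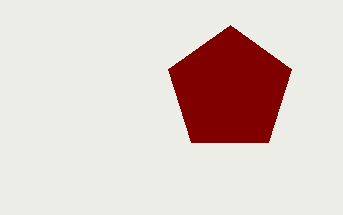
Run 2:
x = 230
y = 90
r = 65
c = 'maroon'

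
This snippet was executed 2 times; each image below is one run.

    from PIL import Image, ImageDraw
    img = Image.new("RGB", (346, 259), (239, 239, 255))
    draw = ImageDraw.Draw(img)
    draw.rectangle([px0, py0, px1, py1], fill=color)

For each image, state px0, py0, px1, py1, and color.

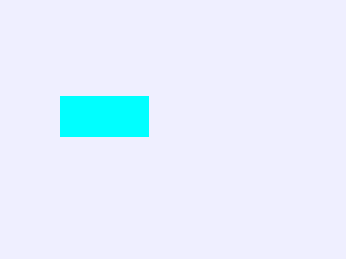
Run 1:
px0 = 60
py0 = 96
px1 = 148
py1 = 136
color = 'cyan'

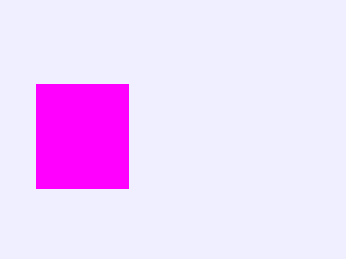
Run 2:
px0 = 36; py0 = 84; px1 = 128; py1 = 188; color = 'magenta'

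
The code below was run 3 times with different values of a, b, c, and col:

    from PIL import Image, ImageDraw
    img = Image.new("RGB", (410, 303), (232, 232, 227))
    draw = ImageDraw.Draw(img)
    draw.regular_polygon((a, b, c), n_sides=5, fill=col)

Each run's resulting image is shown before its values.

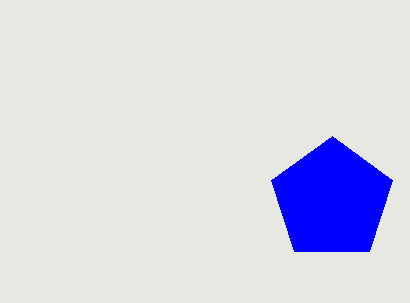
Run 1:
a = 332; b = 200; c = 64; col = 'blue'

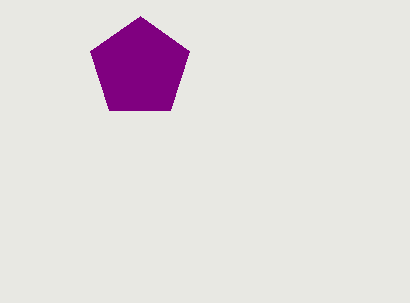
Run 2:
a = 140, b = 68, c = 52, col = 'purple'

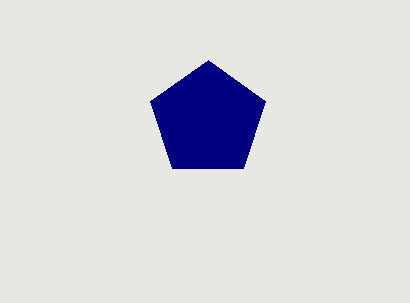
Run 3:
a = 208
b = 120
c = 60
col = 'navy'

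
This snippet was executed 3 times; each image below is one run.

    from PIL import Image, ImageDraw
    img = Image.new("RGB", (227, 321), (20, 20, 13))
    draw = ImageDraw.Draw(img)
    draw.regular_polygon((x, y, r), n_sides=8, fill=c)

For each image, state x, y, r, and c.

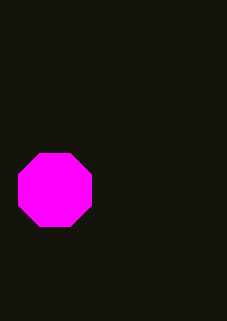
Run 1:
x = 55
y = 190
r = 40
c = 'magenta'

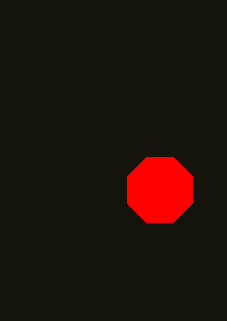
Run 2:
x = 160; y = 190; r = 35; c = 'red'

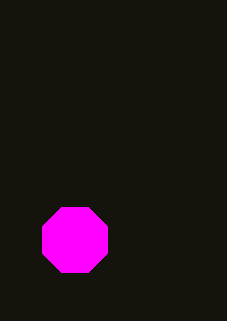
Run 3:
x = 75
y = 240
r = 35
c = 'magenta'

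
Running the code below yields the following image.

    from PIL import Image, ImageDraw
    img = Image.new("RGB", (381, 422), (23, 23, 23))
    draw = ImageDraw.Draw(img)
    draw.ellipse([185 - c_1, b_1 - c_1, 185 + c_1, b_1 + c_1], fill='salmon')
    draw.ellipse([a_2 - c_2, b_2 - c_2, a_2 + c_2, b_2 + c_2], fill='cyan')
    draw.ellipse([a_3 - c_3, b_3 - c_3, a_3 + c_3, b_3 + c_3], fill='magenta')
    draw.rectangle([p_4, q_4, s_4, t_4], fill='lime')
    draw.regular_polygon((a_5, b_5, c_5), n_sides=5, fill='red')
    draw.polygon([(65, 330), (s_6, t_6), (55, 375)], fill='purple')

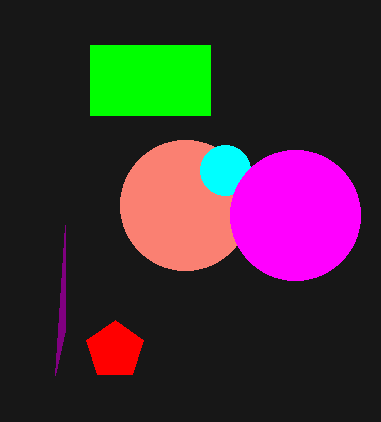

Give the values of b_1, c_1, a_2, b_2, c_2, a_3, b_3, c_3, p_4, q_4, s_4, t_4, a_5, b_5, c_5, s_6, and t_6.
b_1 = 205
c_1 = 65
a_2 = 225
b_2 = 170
c_2 = 25
a_3 = 295
b_3 = 215
c_3 = 65
p_4 = 90
q_4 = 45
s_4 = 210
t_4 = 115
a_5 = 115
b_5 = 350
c_5 = 30
s_6 = 65
t_6 = 225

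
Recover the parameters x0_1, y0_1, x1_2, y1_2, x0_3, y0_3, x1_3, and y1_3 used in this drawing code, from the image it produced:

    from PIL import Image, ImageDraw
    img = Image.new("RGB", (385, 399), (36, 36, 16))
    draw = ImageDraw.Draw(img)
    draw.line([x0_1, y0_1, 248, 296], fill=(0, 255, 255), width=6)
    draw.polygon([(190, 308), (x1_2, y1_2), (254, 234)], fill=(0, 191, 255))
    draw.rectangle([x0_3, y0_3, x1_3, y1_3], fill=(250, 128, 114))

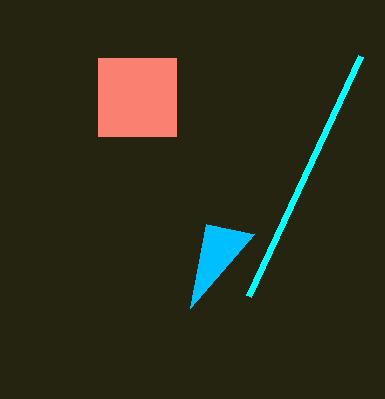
x0_1 = 360, y0_1 = 56, x1_2 = 206, y1_2 = 224, x0_3 = 98, y0_3 = 58, x1_3 = 176, y1_3 = 136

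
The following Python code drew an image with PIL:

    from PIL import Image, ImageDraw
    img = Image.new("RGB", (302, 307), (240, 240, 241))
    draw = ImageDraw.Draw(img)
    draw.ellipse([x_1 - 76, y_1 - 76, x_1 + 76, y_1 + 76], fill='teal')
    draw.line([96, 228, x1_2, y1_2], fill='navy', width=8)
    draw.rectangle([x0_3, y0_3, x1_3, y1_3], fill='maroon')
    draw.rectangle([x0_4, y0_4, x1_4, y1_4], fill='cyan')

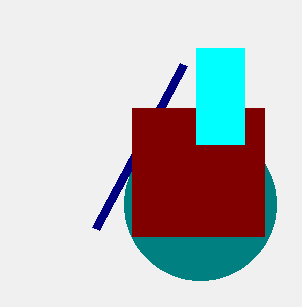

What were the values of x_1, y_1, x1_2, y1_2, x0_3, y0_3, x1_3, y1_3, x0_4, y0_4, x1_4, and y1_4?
x_1 = 200; y_1 = 204; x1_2 = 184; y1_2 = 64; x0_3 = 132; y0_3 = 108; x1_3 = 264; y1_3 = 236; x0_4 = 196; y0_4 = 48; x1_4 = 244; y1_4 = 144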